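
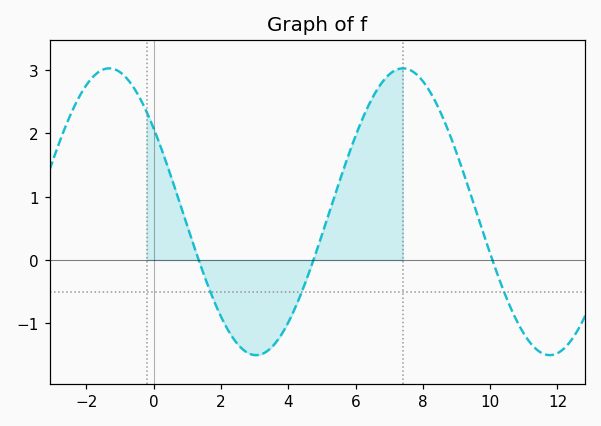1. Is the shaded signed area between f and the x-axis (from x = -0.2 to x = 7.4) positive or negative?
positive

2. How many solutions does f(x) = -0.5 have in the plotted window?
3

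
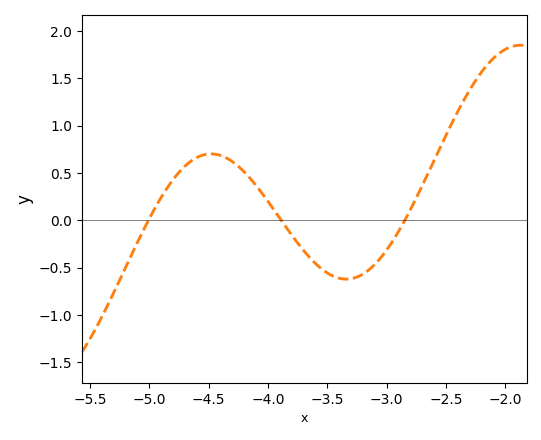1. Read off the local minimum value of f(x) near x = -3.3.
-0.6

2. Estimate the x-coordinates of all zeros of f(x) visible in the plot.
-5, -3.9, -2.8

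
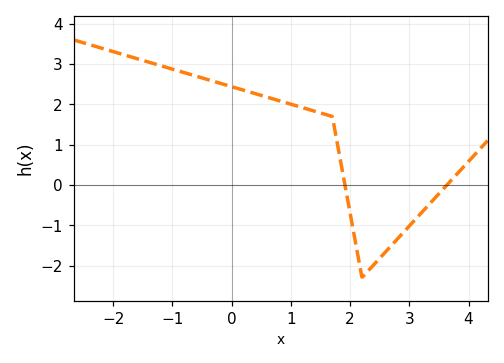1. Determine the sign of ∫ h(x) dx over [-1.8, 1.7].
positive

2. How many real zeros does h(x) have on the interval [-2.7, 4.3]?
2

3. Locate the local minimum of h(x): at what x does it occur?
2.2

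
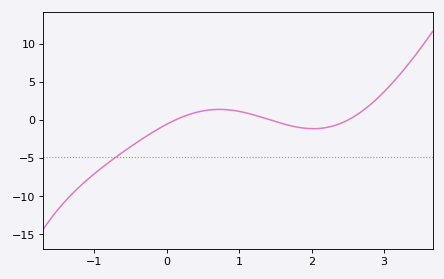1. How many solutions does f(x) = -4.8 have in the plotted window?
1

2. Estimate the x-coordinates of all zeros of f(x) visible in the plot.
0.1, 1.4, 2.5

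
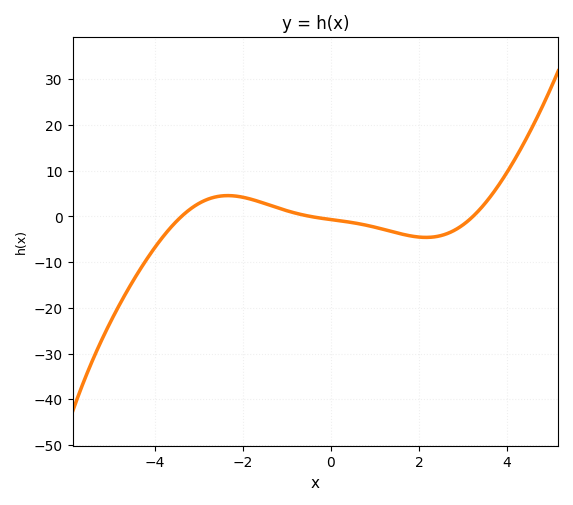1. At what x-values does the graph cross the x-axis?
-3.4, -0.4, 3.2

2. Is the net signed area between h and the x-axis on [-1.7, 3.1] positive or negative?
negative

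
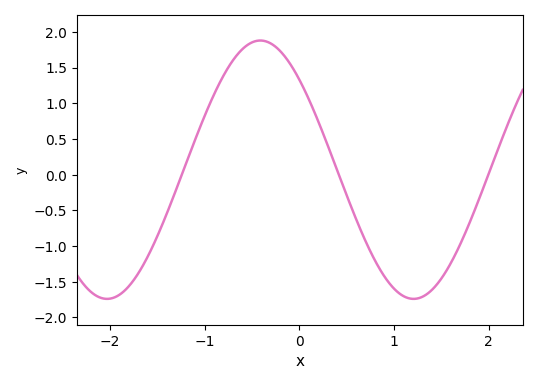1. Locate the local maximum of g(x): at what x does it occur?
-0.412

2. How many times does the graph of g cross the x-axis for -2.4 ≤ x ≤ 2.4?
3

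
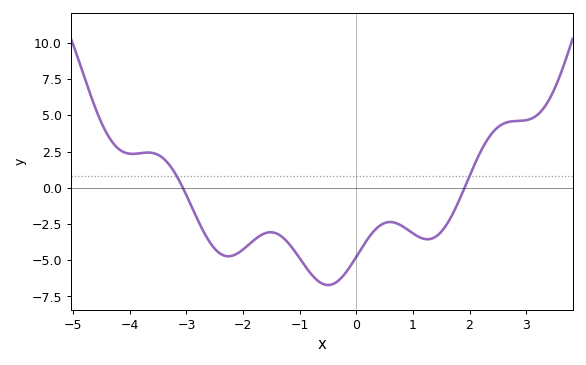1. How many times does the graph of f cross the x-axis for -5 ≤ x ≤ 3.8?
2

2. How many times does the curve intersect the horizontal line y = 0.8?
2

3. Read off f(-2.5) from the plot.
-4.2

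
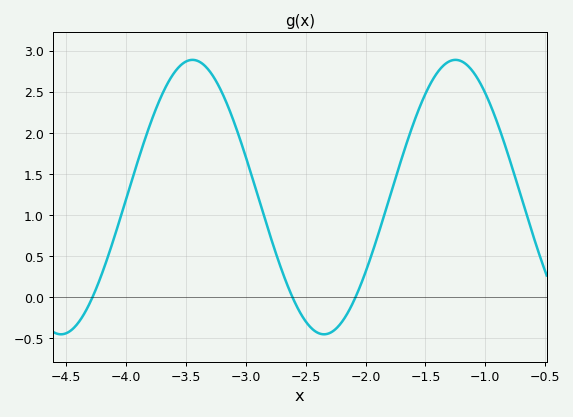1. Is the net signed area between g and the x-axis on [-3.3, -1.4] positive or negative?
positive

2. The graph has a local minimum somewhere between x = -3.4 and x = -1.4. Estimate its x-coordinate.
-2.35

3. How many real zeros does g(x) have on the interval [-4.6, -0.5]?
3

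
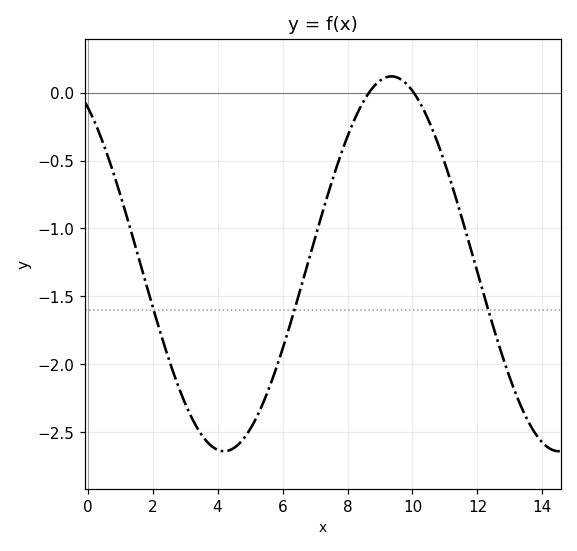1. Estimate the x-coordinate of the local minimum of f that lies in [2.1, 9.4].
4.2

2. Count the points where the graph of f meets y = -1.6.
3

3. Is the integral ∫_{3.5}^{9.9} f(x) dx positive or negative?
negative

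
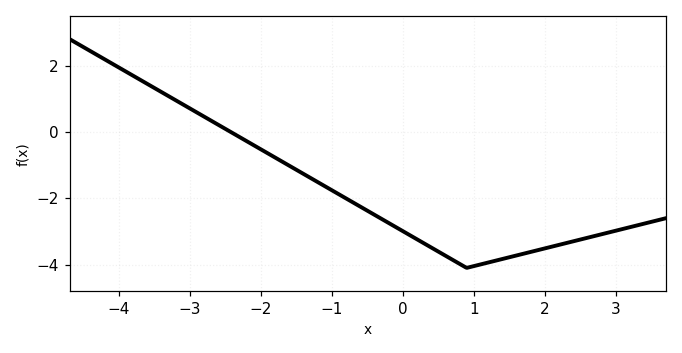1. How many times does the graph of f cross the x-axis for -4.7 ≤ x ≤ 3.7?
1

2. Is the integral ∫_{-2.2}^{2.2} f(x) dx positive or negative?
negative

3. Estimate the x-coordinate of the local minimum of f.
0.8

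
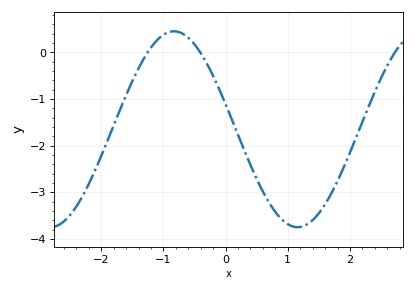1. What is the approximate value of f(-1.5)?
-0.6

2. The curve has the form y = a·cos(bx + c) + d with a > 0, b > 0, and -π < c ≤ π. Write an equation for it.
y = 2.1cos(1.6x + 1.3) - 1.65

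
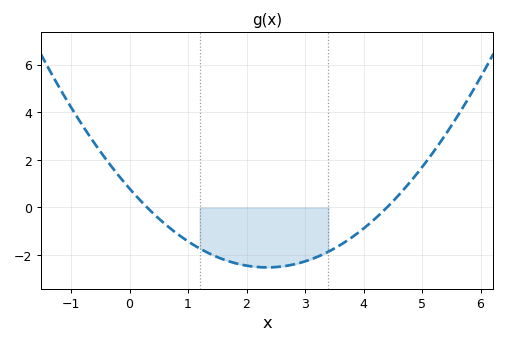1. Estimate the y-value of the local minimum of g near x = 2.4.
-2.6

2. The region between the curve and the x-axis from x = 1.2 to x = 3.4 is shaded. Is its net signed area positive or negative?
negative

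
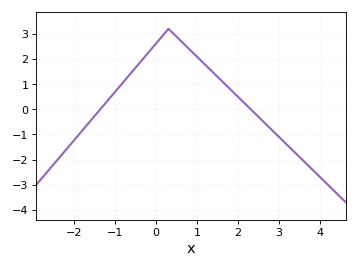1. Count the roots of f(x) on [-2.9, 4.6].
2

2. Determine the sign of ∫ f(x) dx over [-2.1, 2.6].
positive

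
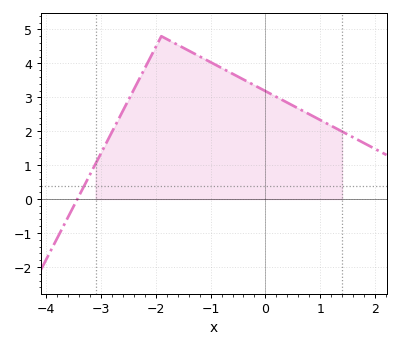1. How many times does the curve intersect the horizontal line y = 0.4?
1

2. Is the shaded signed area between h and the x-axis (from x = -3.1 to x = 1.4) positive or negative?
positive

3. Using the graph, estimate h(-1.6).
4.54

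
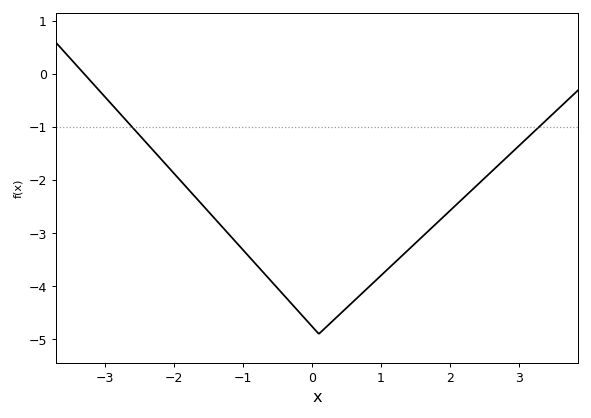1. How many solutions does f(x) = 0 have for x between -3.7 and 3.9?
1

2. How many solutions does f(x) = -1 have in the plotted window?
2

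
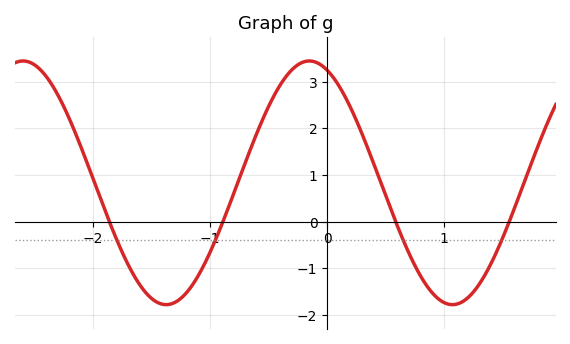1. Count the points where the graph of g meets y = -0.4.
4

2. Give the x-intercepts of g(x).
-1.86, -0.889, 0.585, 1.56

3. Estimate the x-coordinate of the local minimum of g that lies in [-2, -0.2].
-1.37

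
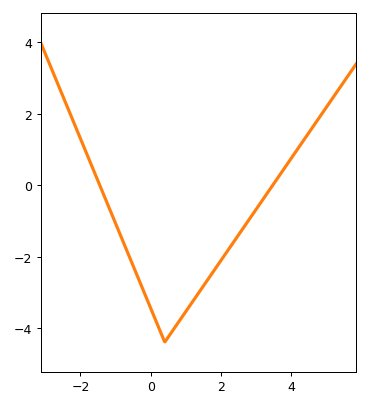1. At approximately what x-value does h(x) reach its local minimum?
0.402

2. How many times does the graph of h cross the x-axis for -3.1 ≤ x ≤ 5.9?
2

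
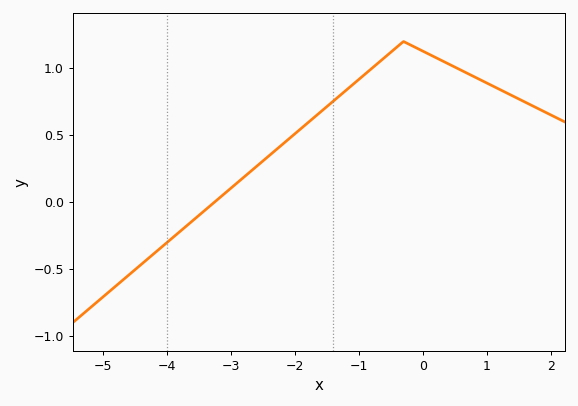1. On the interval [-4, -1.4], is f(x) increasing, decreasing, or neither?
increasing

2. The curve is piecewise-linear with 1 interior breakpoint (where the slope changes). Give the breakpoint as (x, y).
(-0.3, 1.2)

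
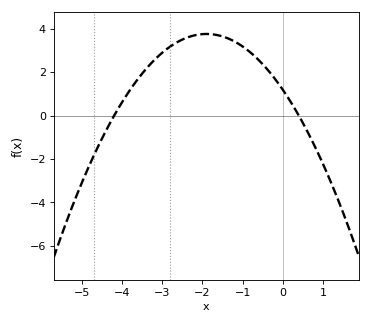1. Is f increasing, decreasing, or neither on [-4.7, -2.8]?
increasing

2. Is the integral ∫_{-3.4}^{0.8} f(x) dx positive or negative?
positive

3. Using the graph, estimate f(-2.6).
3.4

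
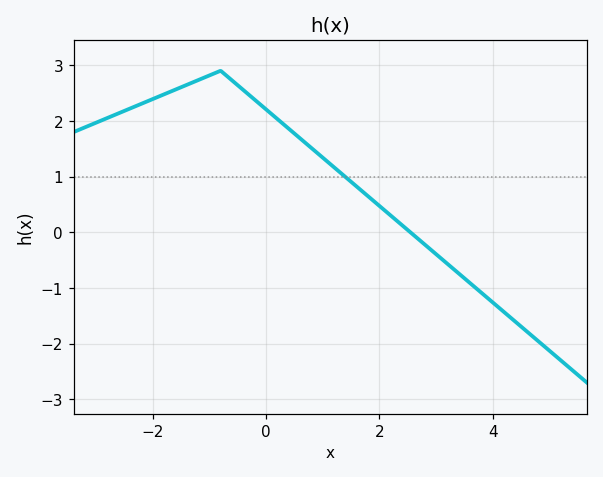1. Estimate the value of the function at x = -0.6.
2.73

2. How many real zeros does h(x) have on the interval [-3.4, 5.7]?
1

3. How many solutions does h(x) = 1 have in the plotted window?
1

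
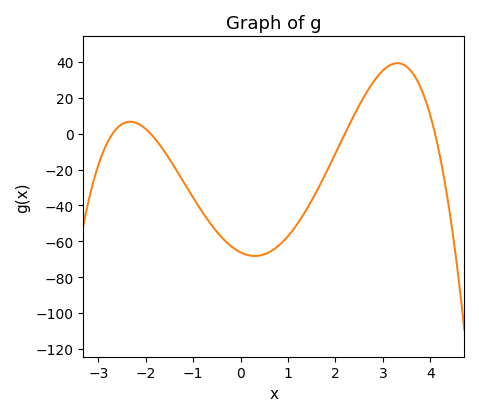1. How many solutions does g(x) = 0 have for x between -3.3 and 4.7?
4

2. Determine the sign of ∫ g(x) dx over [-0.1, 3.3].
negative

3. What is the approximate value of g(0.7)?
-64.5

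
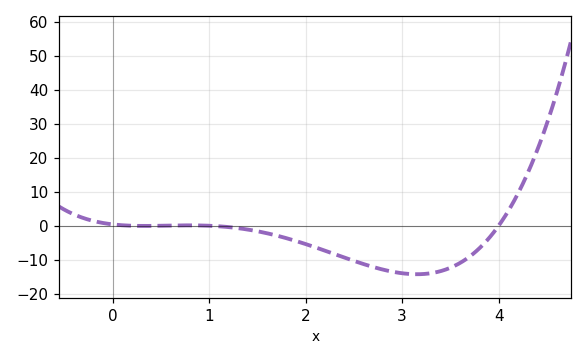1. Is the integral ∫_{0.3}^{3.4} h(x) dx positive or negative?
negative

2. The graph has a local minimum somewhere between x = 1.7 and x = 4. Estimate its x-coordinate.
3.2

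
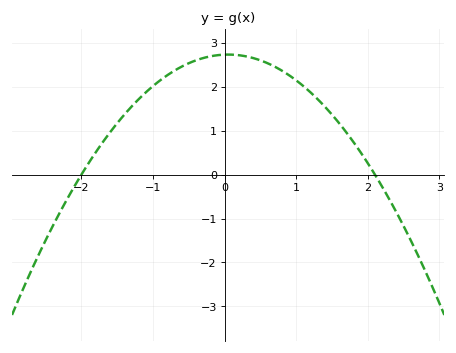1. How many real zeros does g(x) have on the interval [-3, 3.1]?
2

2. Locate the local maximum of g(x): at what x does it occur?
0.05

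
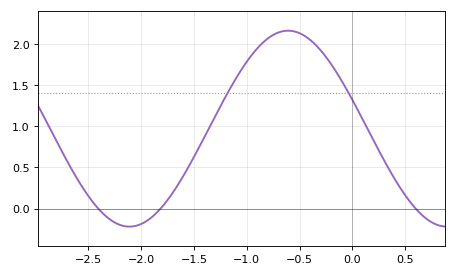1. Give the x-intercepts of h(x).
-2.41, -1.82, 0.599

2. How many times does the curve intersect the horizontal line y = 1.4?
2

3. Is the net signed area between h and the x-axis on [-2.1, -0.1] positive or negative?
positive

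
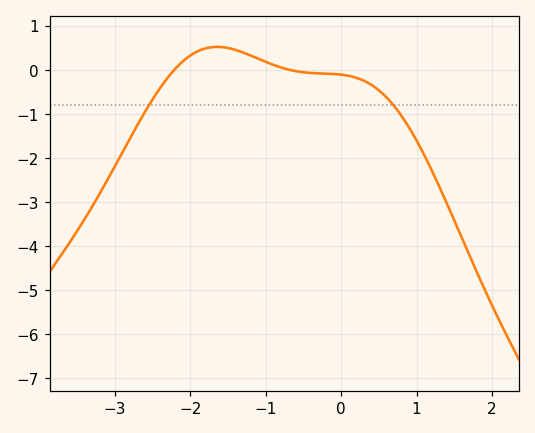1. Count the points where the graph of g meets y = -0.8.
2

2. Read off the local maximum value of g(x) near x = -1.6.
0.5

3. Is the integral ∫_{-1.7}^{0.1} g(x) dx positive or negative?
positive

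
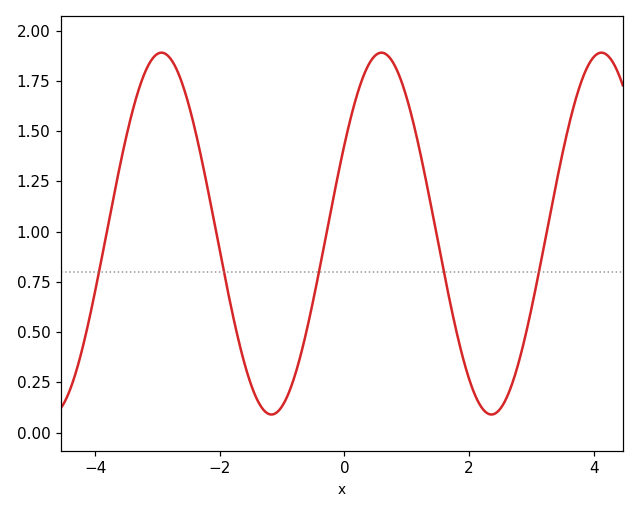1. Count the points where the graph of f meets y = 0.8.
5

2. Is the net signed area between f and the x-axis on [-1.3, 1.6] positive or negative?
positive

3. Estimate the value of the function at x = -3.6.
1.33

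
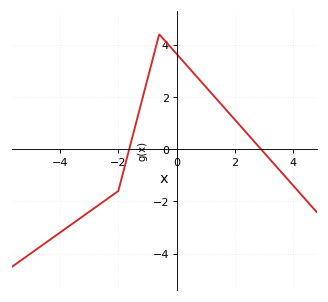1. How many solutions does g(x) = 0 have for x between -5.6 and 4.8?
2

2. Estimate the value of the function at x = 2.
1.2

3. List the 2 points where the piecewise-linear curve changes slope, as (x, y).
(-2, -1.6); (-0.6, 4.4)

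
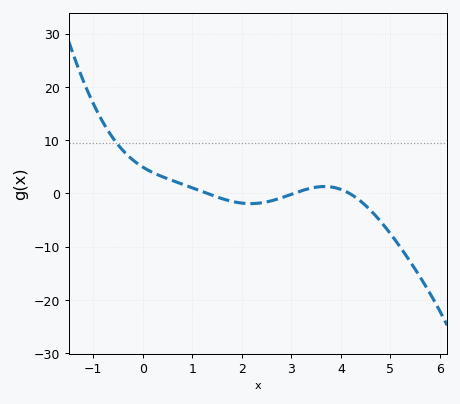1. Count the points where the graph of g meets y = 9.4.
1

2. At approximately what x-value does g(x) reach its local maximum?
3.67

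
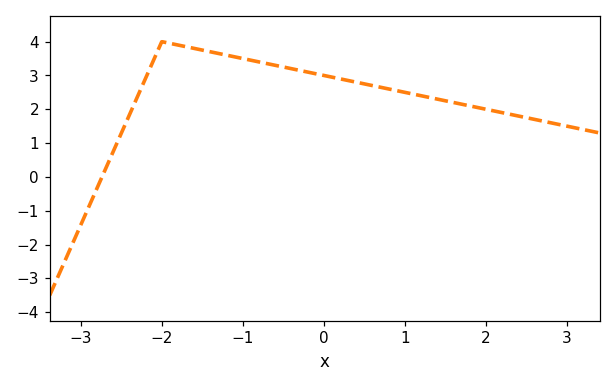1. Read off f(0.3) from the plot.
2.9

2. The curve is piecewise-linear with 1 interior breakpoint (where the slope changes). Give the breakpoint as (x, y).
(-2, 4)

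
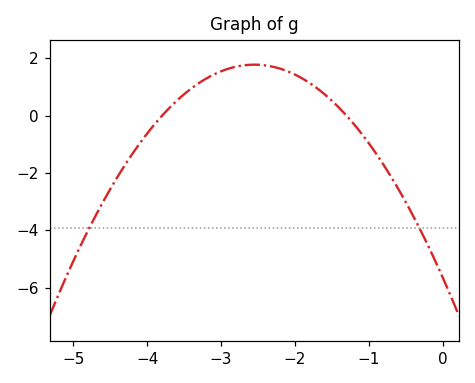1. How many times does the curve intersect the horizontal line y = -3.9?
2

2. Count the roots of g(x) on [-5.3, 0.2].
2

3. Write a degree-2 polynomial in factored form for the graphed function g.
y = -1.14(x + 3.8)(x + 1.3)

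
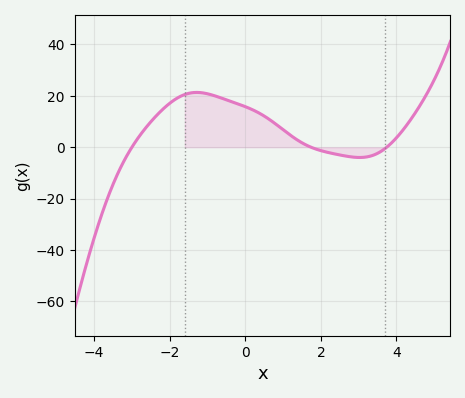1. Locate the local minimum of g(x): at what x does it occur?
3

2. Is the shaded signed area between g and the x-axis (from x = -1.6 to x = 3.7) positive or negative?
positive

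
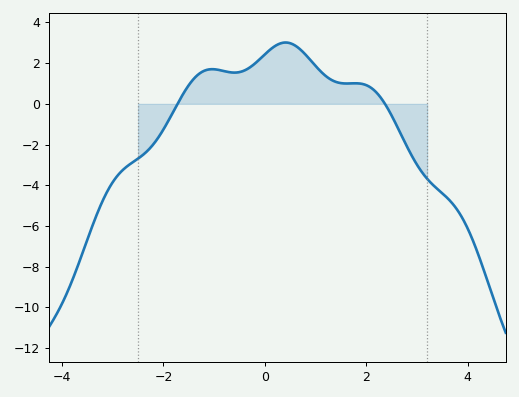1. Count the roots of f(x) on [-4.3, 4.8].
2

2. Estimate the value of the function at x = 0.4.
3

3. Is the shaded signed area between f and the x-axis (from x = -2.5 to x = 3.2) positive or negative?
positive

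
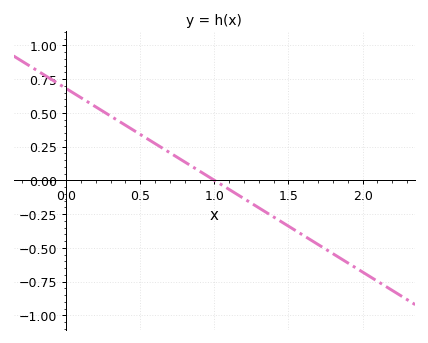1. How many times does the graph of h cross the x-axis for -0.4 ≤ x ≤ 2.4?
1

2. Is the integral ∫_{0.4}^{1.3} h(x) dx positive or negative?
positive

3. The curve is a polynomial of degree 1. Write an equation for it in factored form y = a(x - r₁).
y = -0.68(x - 1)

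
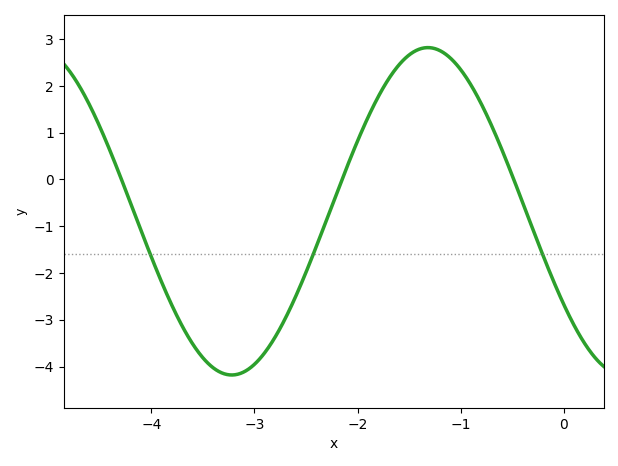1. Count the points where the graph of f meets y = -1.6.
3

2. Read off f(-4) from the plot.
-1.66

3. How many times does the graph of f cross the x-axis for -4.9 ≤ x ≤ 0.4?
3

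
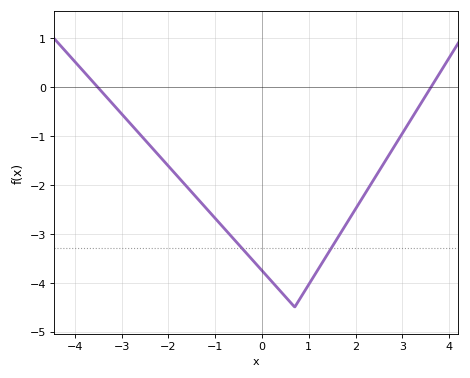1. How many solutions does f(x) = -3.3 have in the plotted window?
2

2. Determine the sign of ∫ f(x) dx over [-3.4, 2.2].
negative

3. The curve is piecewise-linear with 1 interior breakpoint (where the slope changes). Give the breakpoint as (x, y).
(0.7, -4.5)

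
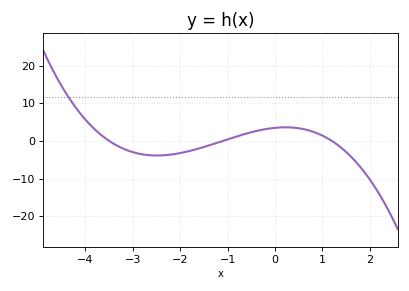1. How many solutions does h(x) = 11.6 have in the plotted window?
1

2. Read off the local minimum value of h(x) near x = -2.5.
-3.89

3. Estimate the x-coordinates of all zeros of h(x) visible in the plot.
-3.5, -1.1, 1.2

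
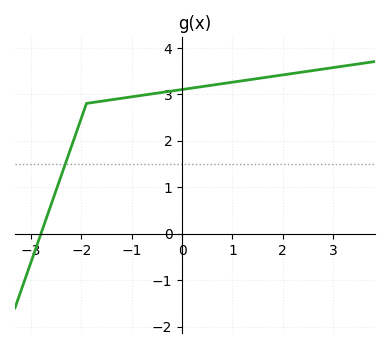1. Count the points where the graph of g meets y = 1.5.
1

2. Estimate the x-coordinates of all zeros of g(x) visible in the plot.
-2.8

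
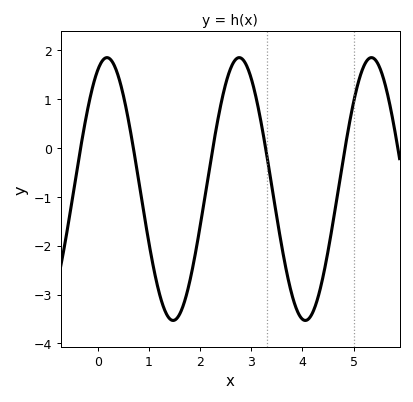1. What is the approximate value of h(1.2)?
-2.97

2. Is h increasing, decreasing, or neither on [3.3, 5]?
neither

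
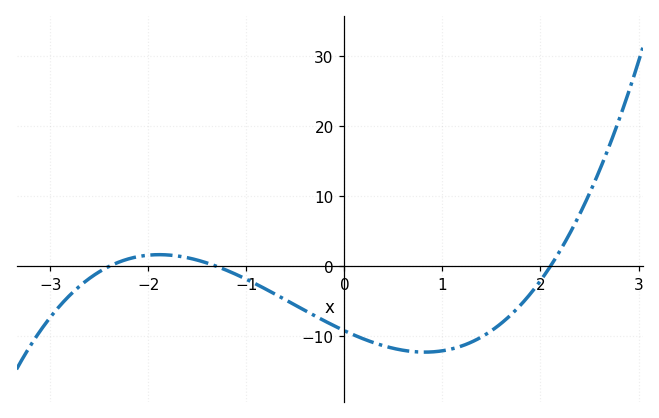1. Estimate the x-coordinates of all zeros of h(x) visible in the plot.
-2.4, -1.3, 2.1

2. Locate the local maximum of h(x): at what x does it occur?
-1.89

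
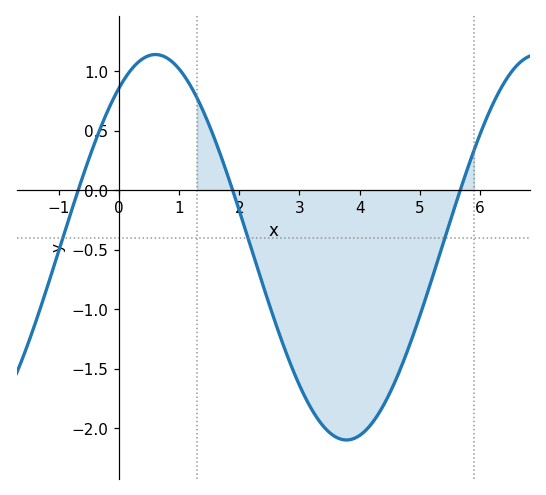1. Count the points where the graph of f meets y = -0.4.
3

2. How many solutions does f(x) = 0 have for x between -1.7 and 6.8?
3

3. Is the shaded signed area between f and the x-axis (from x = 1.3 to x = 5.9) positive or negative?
negative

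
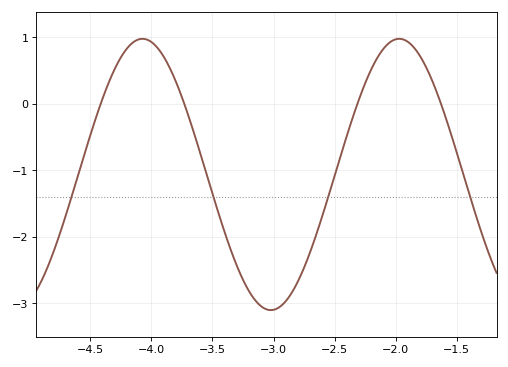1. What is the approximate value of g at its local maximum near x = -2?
1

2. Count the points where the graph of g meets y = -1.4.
4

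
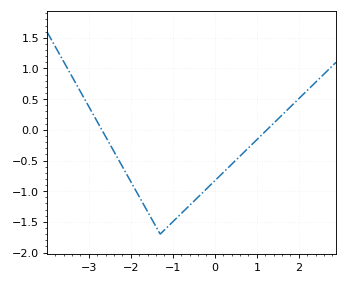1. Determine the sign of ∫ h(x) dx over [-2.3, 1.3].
negative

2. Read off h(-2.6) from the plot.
-0.108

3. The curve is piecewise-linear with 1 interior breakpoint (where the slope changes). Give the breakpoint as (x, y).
(-1.3, -1.7)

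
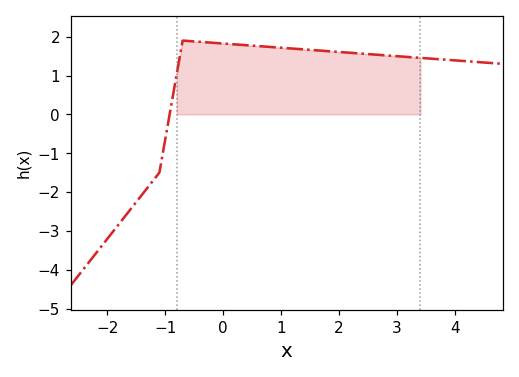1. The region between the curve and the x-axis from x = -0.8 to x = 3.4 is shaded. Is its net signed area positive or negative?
positive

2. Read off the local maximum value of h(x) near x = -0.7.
1.9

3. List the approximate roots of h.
-0.9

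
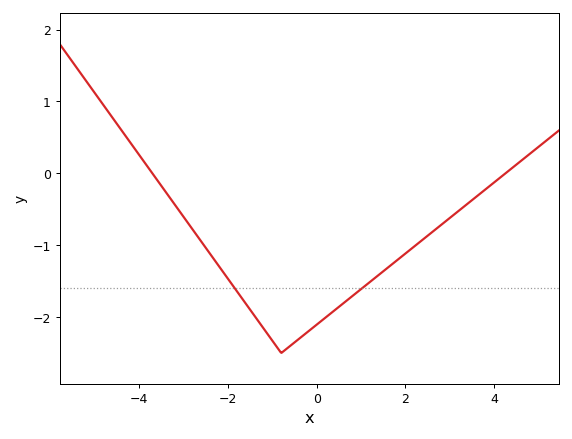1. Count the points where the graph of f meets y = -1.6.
2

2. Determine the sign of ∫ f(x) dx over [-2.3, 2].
negative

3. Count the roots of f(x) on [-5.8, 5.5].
2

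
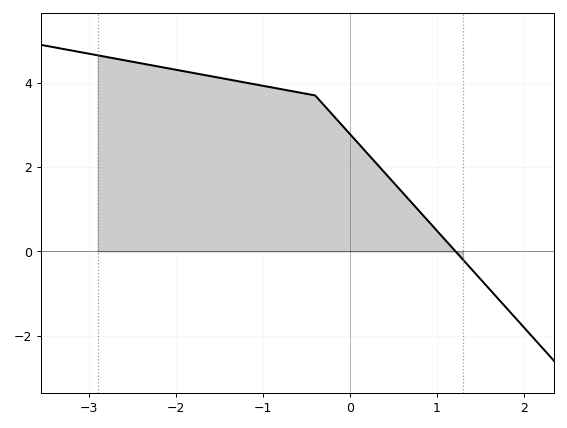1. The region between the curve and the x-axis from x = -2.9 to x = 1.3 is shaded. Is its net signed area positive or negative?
positive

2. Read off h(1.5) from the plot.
-0.656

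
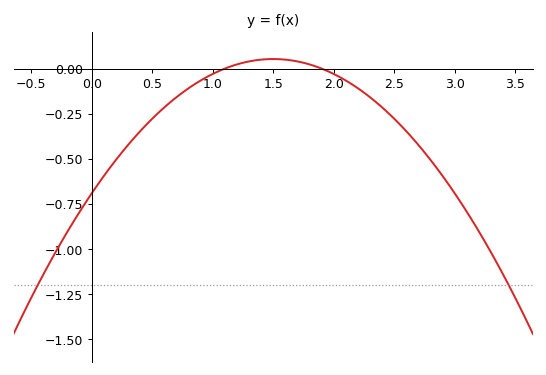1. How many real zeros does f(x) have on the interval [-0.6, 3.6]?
2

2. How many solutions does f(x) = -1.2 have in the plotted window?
2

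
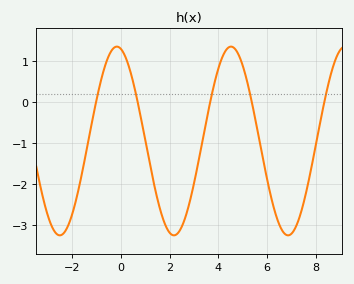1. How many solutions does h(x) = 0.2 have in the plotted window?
5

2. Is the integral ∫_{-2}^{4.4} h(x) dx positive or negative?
negative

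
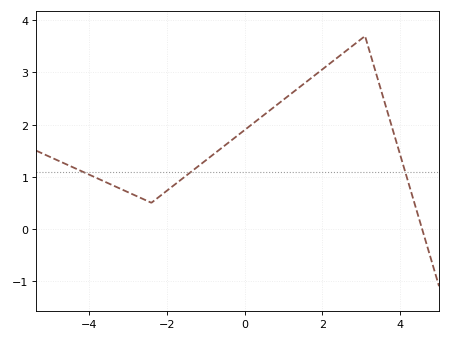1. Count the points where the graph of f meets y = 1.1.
3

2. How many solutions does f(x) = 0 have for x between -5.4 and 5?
1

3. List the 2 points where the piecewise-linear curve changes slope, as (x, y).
(-2.4, 0.5); (3.1, 3.7)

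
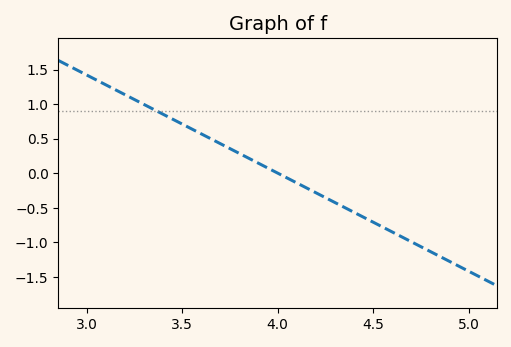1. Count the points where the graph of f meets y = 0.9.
1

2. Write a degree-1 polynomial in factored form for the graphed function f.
y = -1.42(x - 4)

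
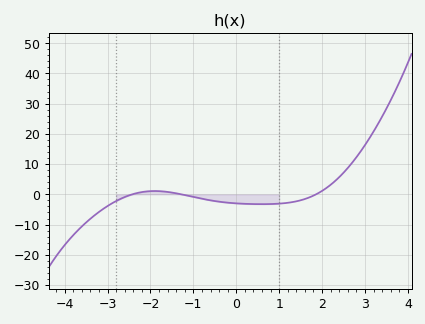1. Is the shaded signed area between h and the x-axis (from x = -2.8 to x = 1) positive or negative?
negative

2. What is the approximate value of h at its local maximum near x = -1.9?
1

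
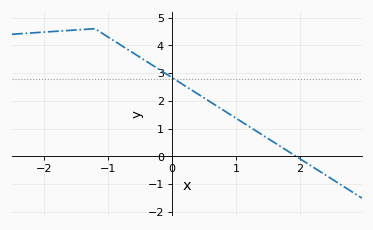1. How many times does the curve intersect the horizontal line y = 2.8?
1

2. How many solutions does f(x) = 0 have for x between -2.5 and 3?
1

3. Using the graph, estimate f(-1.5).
4.55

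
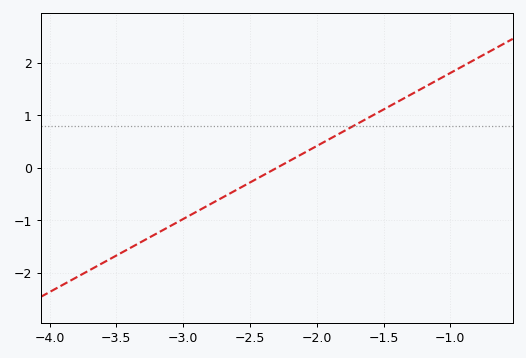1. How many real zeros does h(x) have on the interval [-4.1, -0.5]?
1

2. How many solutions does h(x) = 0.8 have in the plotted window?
1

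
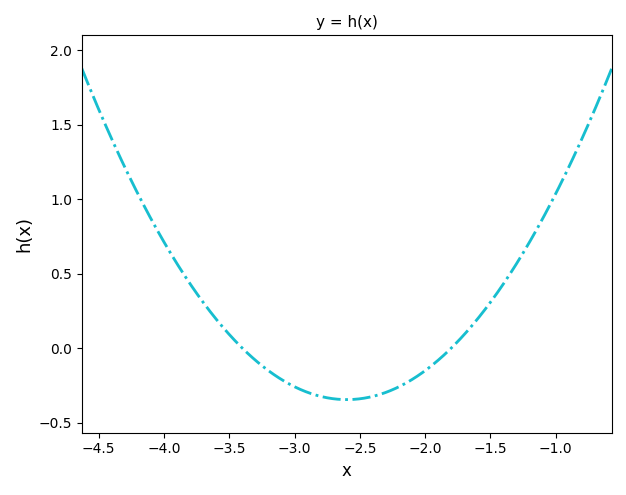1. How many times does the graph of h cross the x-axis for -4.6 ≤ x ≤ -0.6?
2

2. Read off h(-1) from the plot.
1.04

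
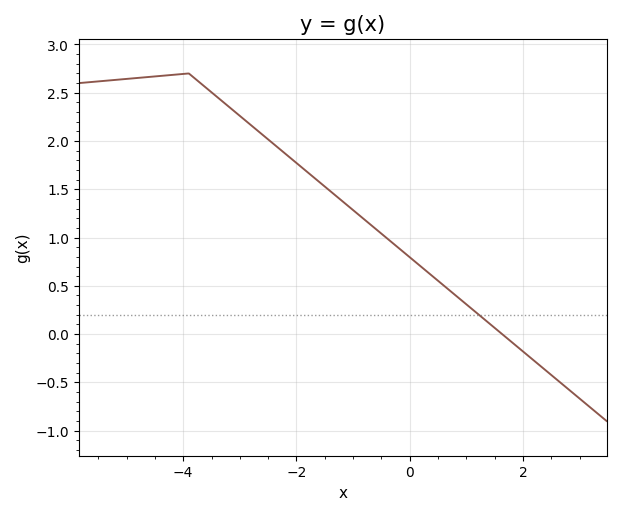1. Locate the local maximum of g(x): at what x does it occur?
-4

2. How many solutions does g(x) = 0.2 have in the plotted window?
1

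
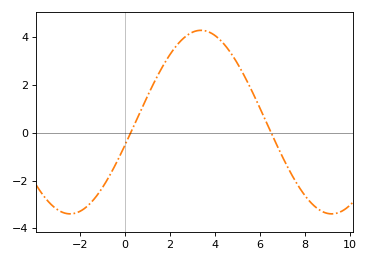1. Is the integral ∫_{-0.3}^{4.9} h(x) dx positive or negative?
positive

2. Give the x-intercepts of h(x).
0.245, 6.5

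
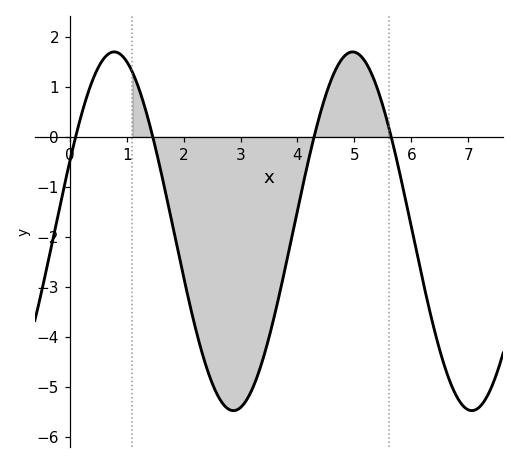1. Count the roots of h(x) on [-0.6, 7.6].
4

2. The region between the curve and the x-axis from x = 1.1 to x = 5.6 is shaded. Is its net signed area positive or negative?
negative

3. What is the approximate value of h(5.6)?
0.2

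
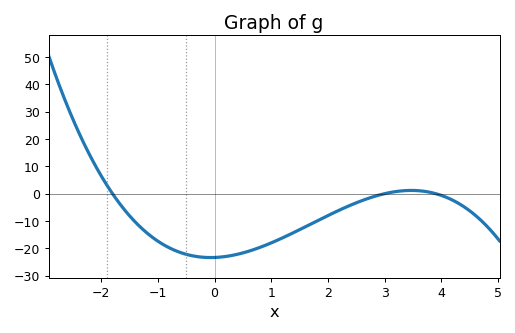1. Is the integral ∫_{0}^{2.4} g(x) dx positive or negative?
negative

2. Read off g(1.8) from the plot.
-10.1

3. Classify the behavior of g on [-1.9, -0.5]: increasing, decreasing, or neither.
decreasing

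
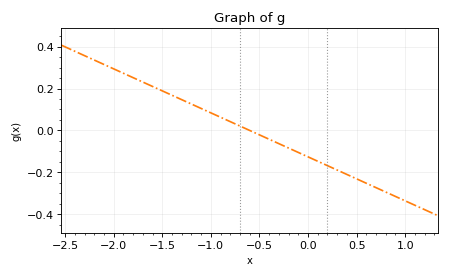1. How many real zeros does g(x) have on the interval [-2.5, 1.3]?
1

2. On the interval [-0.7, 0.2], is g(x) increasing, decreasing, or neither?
decreasing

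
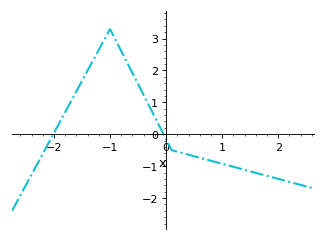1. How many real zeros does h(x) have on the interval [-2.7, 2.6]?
2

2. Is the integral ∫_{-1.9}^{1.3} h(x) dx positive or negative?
positive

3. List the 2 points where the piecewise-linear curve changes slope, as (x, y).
(-1, 3.3); (0.1, -0.5)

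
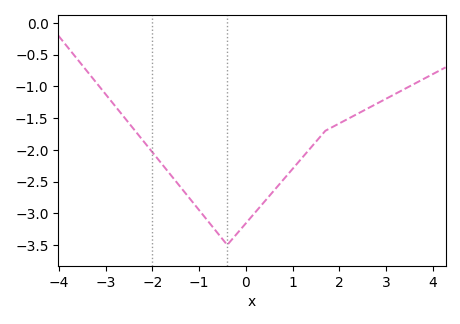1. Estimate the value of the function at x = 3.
-1.2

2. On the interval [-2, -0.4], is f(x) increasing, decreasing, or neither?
decreasing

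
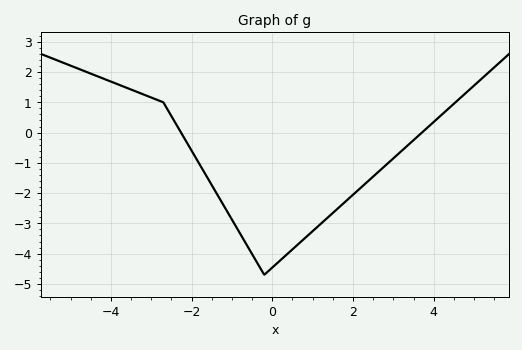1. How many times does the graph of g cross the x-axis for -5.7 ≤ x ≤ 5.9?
2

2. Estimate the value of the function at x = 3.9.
0.231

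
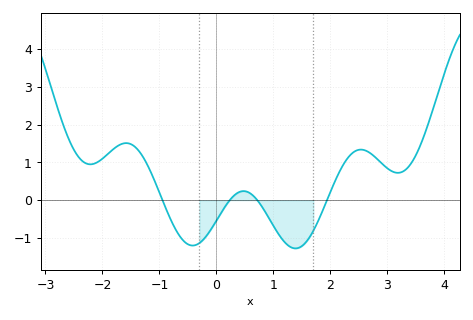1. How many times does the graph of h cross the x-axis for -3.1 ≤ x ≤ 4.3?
4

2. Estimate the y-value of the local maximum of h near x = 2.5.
1.3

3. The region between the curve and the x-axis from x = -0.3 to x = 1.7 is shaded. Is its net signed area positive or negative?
negative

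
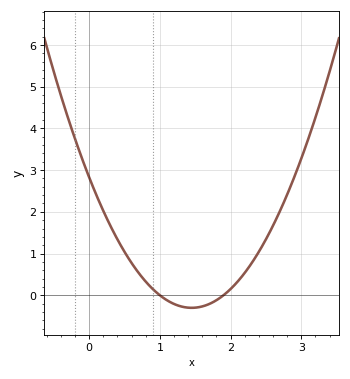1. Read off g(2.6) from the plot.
1.7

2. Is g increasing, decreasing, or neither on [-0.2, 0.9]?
decreasing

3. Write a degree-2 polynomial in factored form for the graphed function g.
y = 1.49(x - 1)(x - 1.9)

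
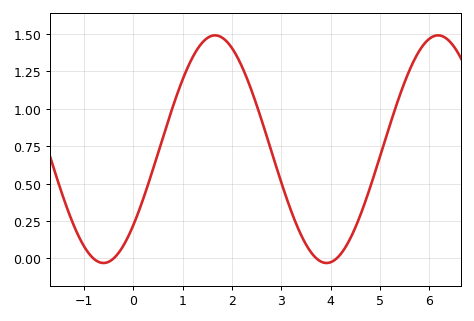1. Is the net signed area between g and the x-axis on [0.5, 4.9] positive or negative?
positive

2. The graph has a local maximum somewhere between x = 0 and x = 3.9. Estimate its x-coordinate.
1.66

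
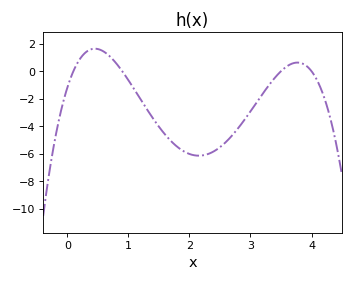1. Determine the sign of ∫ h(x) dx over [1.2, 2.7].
negative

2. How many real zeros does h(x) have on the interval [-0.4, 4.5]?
4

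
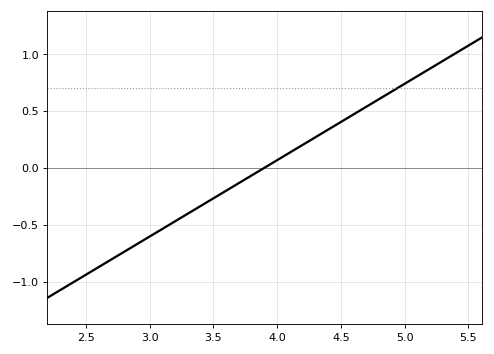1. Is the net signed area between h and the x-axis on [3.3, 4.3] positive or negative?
negative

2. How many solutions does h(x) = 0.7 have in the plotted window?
1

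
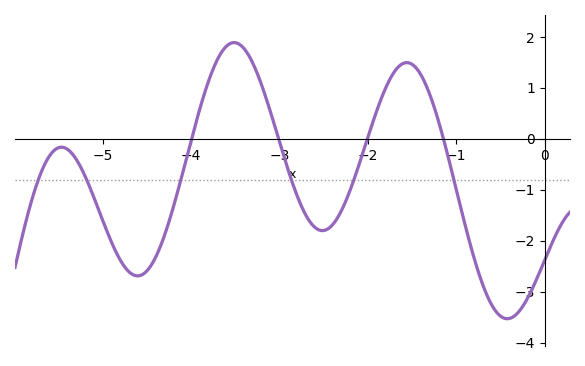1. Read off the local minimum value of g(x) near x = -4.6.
-2.69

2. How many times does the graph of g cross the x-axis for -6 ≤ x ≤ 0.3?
4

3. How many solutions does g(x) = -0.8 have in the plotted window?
6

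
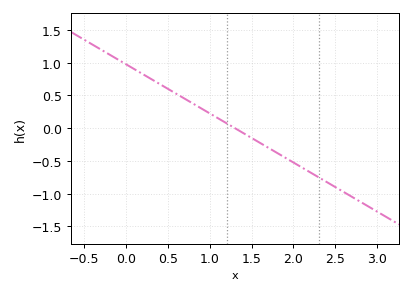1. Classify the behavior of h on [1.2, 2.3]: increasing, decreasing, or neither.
decreasing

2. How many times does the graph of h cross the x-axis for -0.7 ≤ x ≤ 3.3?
1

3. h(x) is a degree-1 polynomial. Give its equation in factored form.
y = -0.75(x - 1.3)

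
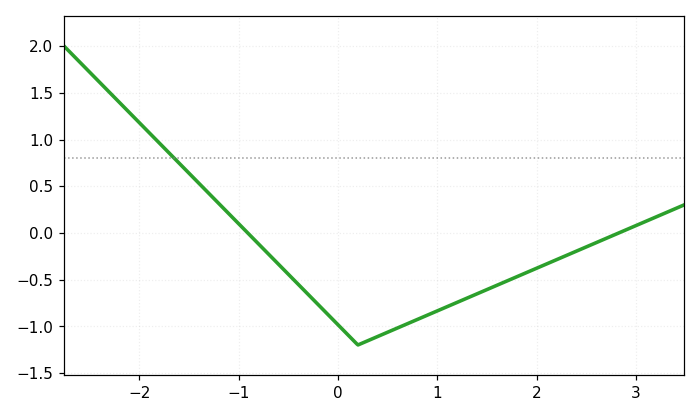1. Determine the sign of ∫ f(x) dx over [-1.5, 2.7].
negative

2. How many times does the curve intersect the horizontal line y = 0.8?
1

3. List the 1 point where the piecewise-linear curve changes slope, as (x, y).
(0.2, -1.2)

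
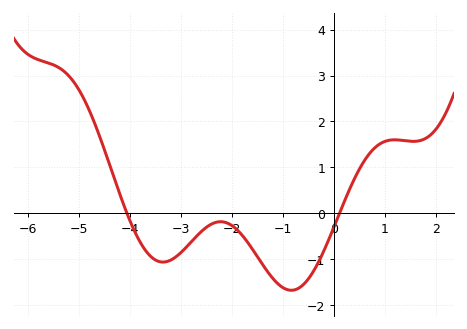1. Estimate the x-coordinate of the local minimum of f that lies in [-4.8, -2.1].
-3.35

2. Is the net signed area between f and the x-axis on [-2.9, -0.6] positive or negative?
negative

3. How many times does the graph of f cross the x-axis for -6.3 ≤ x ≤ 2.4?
2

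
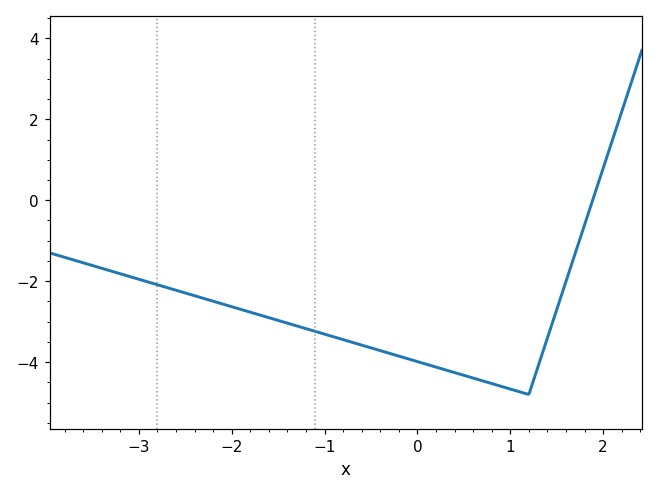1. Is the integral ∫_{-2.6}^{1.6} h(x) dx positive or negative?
negative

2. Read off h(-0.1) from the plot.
-3.92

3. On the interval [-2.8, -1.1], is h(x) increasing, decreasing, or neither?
decreasing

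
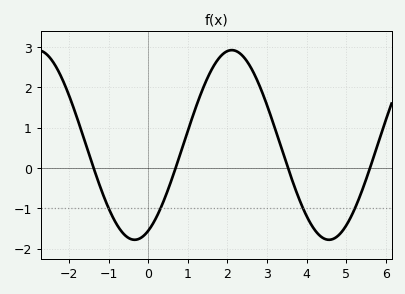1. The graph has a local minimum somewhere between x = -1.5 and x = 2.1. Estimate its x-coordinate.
-0.342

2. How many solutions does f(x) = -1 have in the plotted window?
4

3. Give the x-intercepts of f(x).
-1.38, 0.692, 3.53, 5.6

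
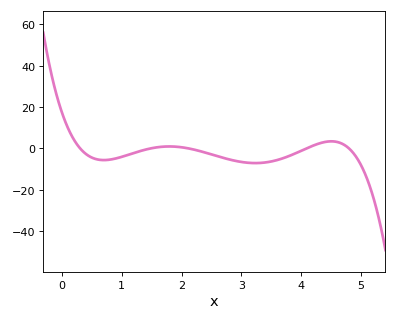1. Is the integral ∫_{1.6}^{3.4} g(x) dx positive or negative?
negative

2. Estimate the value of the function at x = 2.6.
-3.84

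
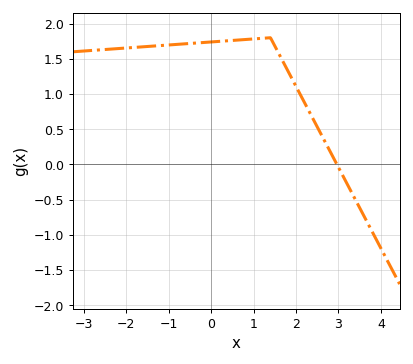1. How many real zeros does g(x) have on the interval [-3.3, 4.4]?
1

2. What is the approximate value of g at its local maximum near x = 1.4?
1.8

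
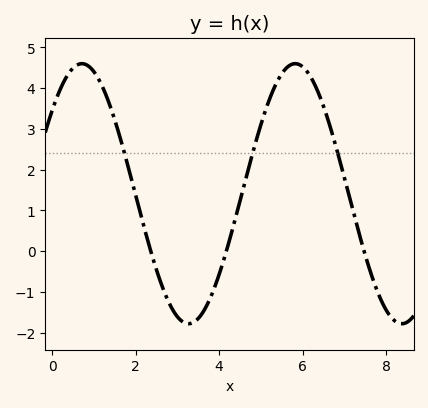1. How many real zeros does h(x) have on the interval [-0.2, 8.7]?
3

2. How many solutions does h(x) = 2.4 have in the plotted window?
3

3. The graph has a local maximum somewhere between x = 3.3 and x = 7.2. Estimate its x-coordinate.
5.83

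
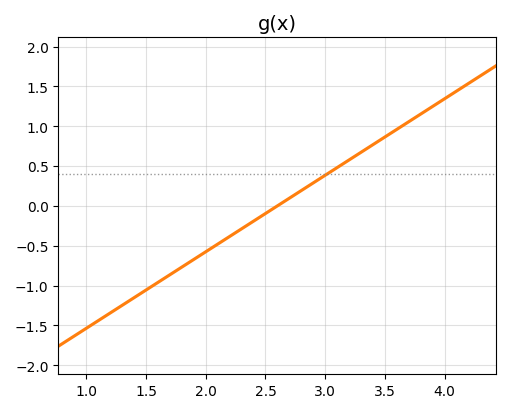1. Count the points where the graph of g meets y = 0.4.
1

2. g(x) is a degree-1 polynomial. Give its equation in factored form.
y = 0.96(x - 2.6)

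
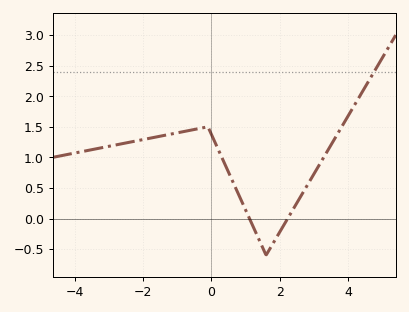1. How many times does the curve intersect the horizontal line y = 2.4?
1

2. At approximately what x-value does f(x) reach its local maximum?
-0.2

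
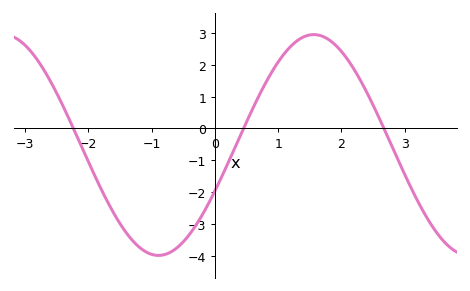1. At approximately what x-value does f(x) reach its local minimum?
-0.9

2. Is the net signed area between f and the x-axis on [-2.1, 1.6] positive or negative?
negative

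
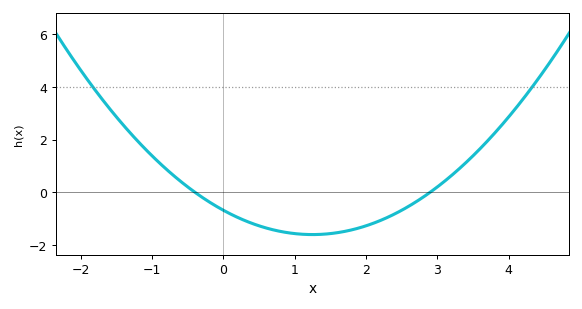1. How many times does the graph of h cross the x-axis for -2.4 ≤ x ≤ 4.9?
2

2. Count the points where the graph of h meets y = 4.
2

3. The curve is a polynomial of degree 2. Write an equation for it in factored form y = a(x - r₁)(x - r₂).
y = 0.59(x + 0.4)(x - 2.9)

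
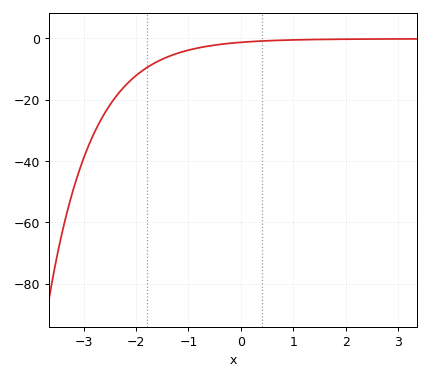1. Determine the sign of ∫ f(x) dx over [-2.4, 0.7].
negative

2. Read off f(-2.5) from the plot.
-21.7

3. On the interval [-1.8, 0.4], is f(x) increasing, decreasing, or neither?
increasing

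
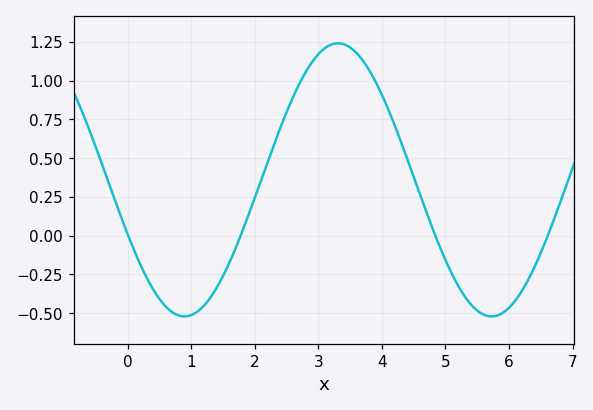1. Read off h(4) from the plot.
0.9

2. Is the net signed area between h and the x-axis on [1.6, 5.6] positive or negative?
positive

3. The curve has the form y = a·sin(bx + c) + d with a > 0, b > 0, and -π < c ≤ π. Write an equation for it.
y = 0.88sin(1.3x - 2.7) + 0.36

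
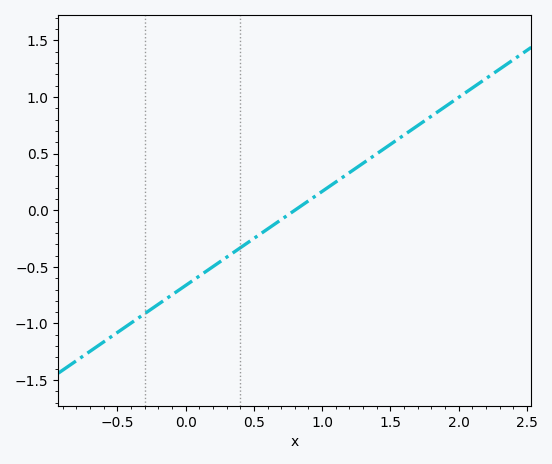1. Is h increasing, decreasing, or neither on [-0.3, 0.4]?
increasing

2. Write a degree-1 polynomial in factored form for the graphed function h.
y = 0.83(x - 0.8)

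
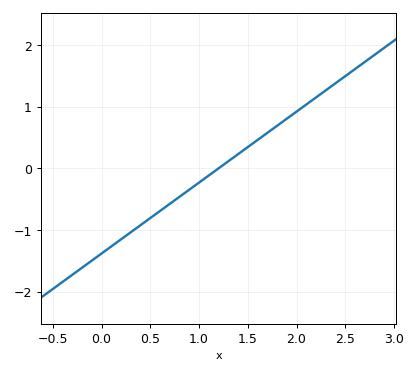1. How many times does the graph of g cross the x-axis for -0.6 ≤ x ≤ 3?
1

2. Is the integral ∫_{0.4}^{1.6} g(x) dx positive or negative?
negative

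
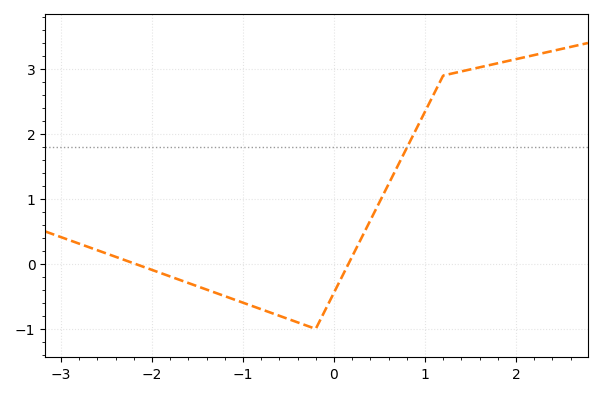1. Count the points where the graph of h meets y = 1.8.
1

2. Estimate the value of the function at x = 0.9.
2.1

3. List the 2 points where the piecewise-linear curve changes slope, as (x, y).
(-0.2, -1); (1.2, 2.9)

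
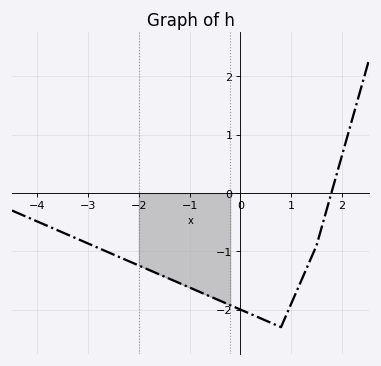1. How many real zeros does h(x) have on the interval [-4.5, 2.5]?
1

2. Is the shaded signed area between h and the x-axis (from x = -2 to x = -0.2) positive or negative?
negative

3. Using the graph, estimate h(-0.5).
-1.8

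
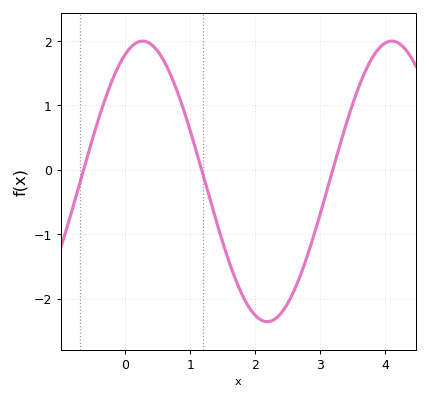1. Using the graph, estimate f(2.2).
-2.4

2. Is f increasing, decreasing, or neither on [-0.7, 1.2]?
neither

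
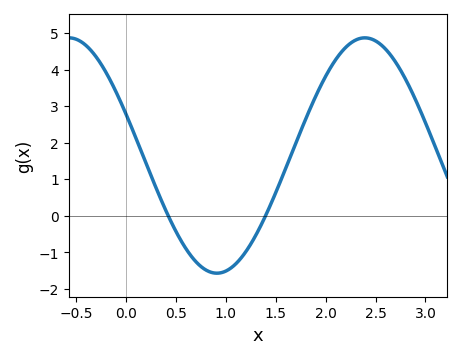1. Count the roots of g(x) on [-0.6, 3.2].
2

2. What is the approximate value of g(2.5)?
4.79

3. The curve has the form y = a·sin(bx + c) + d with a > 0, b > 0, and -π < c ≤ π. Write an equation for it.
y = 3.22sin(2.12x + 2.78) + 1.65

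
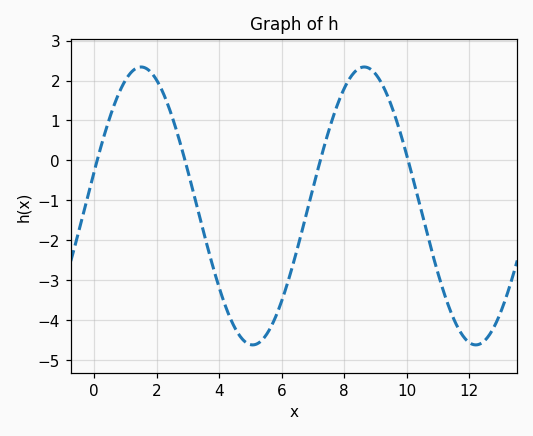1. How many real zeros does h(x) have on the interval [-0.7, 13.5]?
4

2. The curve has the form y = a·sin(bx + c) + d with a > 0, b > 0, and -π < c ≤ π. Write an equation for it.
y = 3.48sin(0.88x + 0.25) - 1.14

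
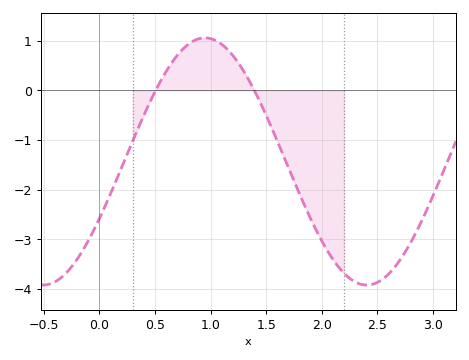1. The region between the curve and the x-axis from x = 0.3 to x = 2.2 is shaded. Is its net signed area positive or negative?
negative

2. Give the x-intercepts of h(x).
0.505, 1.39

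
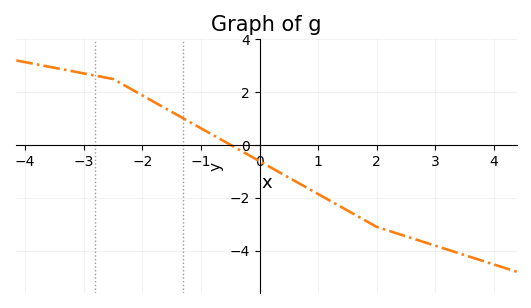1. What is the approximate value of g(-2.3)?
2.2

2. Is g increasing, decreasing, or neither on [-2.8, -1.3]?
decreasing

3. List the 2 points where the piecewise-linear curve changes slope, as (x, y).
(-2.5, 2.5); (2, -3.1)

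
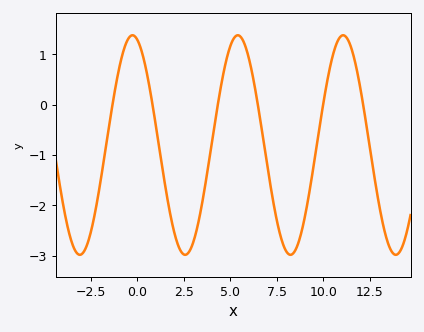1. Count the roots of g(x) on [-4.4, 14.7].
6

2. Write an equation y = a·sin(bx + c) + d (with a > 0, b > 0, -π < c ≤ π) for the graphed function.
y = 2.18sin(1.11x + 1.85) - 0.8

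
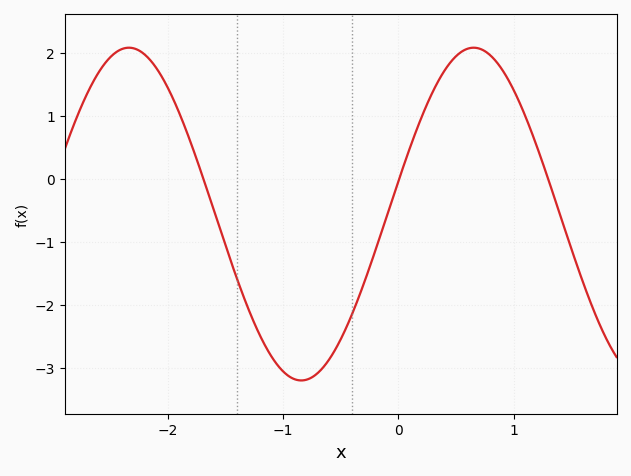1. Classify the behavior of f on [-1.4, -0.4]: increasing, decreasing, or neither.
neither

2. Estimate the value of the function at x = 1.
1.4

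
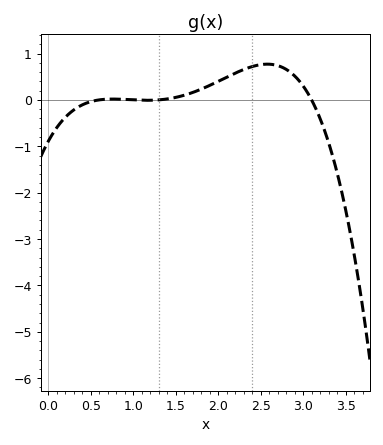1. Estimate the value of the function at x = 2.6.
0.8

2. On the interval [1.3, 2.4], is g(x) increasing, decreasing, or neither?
increasing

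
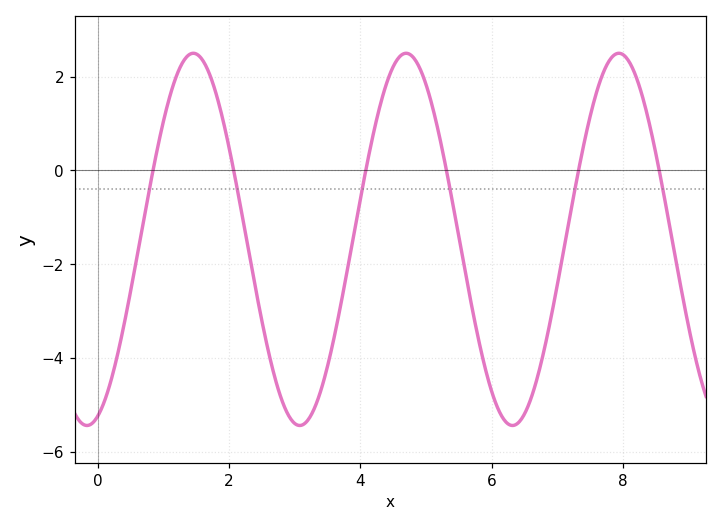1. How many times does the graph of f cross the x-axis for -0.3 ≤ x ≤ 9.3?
6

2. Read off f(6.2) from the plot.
-5.34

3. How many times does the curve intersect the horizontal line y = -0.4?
6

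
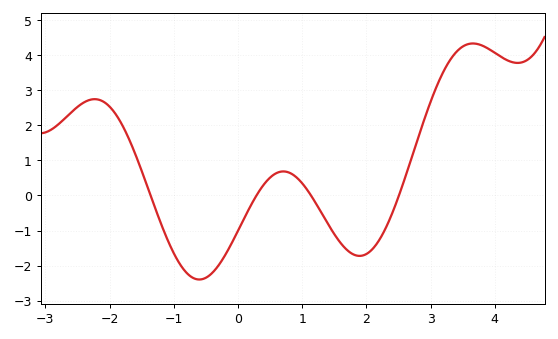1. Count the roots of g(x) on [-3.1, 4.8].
4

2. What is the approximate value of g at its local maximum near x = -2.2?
2.74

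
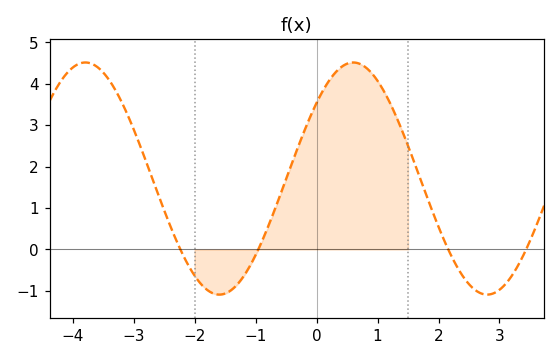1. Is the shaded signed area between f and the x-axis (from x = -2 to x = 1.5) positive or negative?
positive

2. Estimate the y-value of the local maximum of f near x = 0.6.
4.5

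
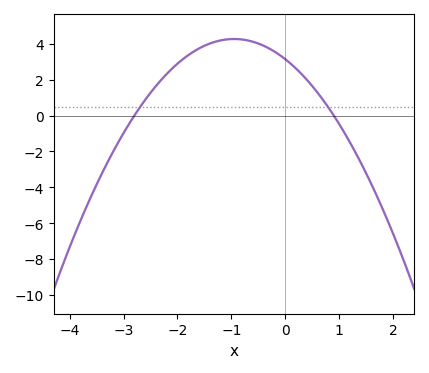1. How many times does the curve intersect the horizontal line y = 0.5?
2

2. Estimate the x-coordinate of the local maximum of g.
-0.95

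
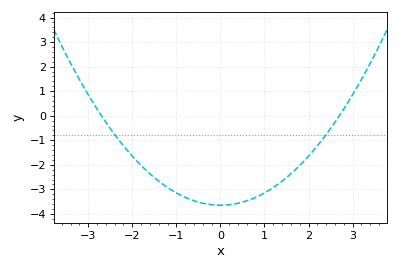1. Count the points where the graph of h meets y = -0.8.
2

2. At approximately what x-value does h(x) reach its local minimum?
0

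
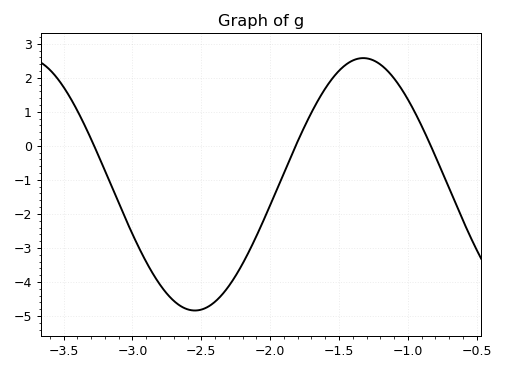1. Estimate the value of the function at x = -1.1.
1.98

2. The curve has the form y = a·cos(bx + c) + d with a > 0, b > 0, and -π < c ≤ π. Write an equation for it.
y = 3.71cos(2.57x - 2.88) - 1.13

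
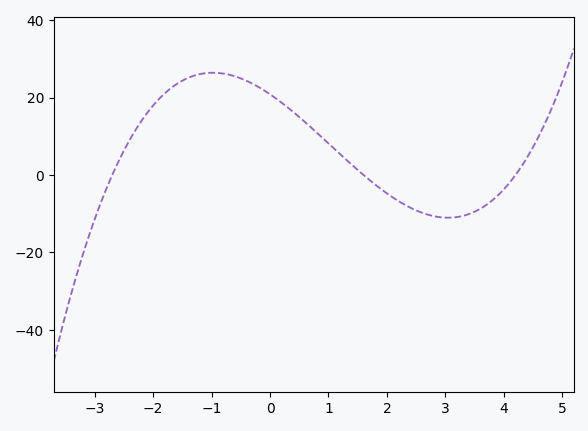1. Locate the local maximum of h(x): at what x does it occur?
-0.981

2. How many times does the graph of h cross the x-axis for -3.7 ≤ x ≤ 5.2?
3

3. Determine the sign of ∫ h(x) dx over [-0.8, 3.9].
positive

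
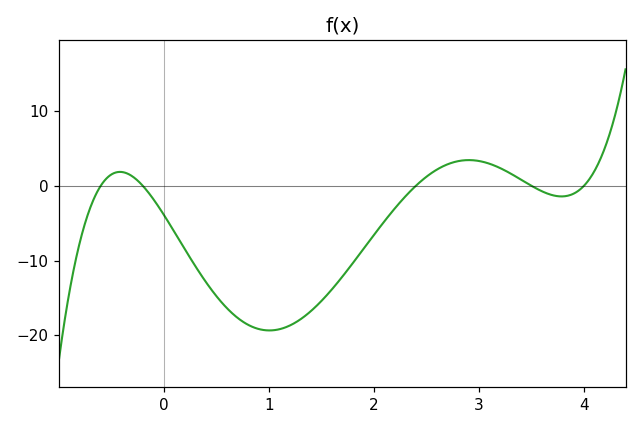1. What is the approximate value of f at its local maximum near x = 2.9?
3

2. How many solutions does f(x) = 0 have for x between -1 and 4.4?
5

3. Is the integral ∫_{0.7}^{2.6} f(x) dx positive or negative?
negative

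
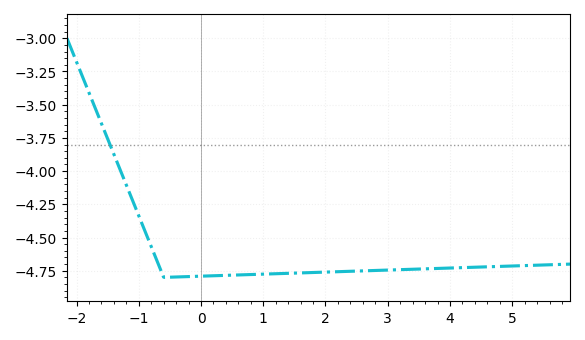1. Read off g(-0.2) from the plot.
-4.8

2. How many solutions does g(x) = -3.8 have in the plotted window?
1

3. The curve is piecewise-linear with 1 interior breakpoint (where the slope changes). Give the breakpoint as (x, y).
(-0.6, -4.8)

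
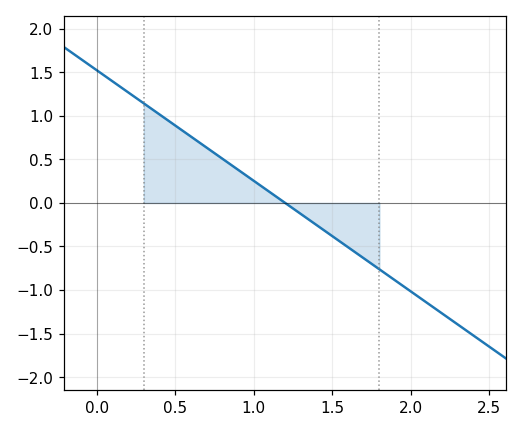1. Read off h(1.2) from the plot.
0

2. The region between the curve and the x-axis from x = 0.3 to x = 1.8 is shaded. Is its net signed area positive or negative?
positive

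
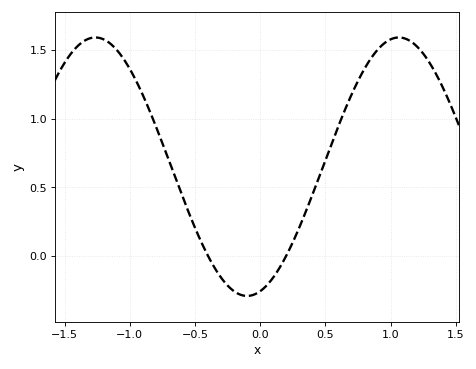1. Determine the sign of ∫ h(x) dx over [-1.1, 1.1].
positive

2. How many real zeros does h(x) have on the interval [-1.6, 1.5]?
2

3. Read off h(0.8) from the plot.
1.36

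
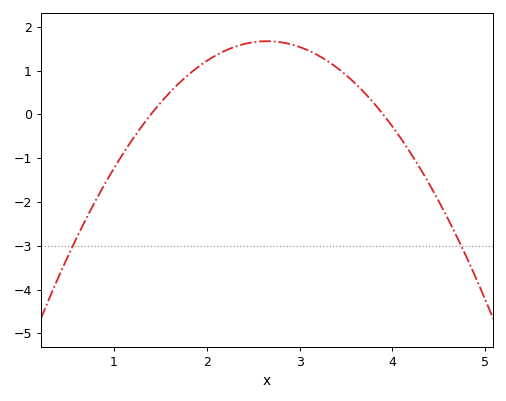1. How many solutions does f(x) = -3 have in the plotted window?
2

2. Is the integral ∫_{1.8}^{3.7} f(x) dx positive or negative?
positive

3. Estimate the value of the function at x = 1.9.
1.1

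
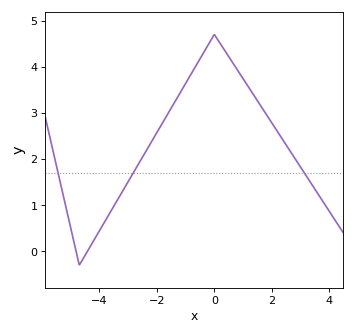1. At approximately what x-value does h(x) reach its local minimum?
-4.6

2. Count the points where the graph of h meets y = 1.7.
3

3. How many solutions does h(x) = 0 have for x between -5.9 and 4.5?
2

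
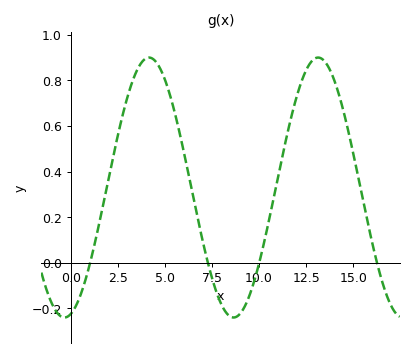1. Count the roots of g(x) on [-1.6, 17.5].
4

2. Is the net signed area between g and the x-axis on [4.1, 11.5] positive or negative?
positive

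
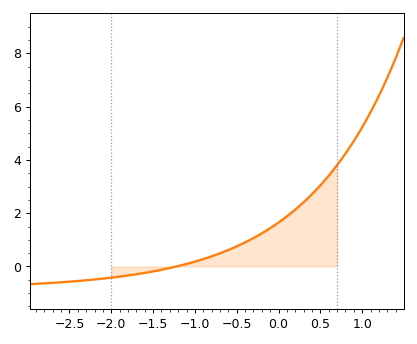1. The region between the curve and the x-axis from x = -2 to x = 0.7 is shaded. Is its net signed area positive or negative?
positive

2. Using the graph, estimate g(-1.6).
-0.2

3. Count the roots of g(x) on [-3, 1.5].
1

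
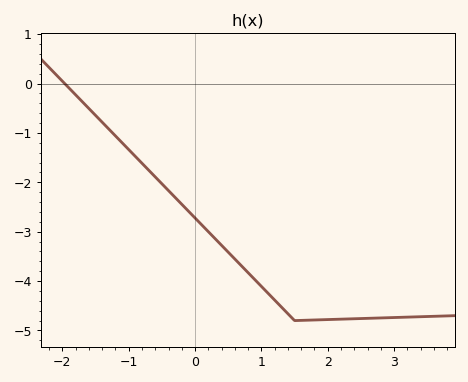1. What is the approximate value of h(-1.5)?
-0.6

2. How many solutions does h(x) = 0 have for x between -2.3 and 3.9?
1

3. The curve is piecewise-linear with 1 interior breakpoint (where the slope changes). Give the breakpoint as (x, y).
(1.5, -4.8)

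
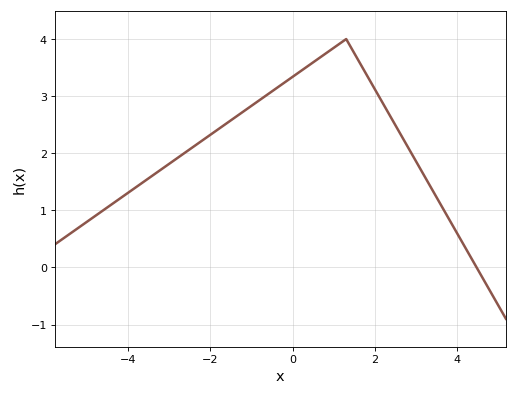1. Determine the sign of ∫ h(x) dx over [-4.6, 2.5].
positive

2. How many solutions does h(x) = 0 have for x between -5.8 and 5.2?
1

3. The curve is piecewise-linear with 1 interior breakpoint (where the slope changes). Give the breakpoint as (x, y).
(1.3, 4)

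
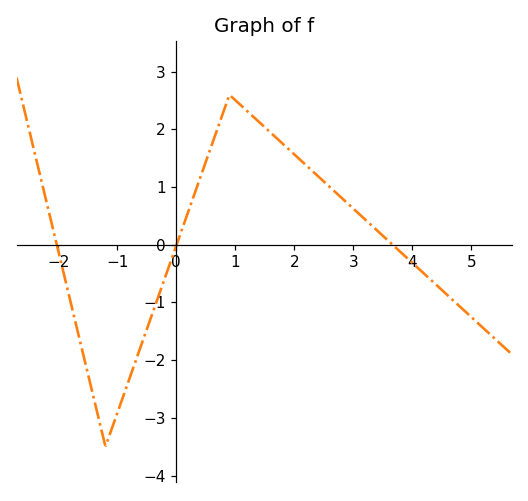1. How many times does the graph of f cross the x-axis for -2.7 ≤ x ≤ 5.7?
3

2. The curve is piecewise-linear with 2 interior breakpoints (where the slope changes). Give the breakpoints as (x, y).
(-1.2, -3.5); (0.9, 2.6)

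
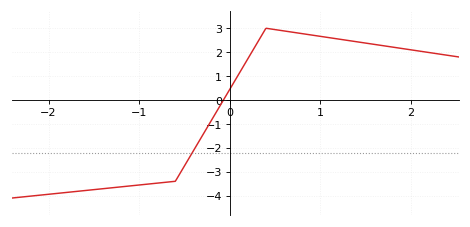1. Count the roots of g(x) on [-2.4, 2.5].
1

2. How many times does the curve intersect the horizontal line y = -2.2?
1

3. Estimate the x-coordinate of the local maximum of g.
0.4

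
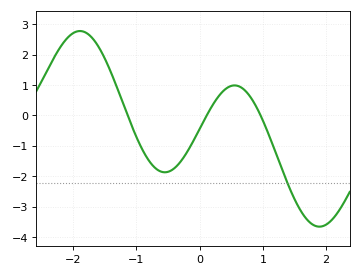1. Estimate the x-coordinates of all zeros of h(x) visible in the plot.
-1.1, 0.1, 1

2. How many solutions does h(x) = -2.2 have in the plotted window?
1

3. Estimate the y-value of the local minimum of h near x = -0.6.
-1.9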